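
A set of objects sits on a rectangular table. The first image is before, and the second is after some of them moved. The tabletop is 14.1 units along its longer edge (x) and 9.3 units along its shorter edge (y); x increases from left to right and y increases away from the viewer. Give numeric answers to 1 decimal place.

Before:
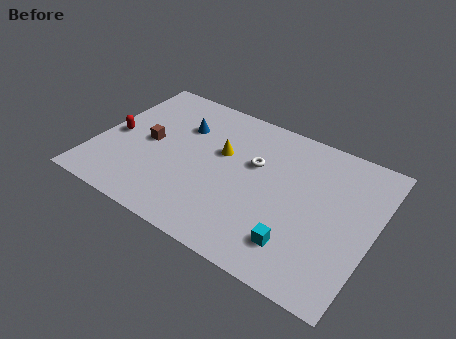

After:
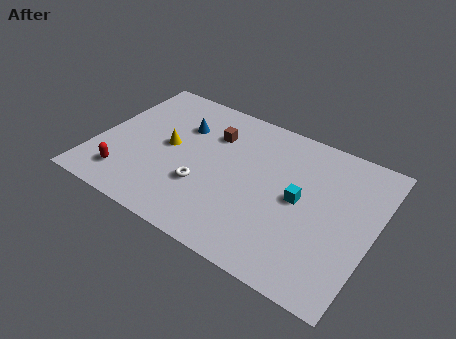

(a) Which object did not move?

the blue cone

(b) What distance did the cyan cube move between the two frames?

2.7

The cyan cube was near (10.7, 2.0) before and (10.4, 4.7) after, so it travelled √(0.3² + 2.7²) ≈ 2.7 units.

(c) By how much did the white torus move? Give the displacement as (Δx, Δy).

(-2.2, -2.7)

The white torus started near (7.9, 5.8) and ended near (5.7, 3.1).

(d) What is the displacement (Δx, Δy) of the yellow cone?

(-2.6, -0.9)

The yellow cone was at about (6.2, 5.7) and moved to about (3.6, 4.8).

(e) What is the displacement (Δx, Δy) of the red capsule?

(1.0, -2.5)

The red capsule started near (0.9, 4.3) and ended near (1.9, 1.8).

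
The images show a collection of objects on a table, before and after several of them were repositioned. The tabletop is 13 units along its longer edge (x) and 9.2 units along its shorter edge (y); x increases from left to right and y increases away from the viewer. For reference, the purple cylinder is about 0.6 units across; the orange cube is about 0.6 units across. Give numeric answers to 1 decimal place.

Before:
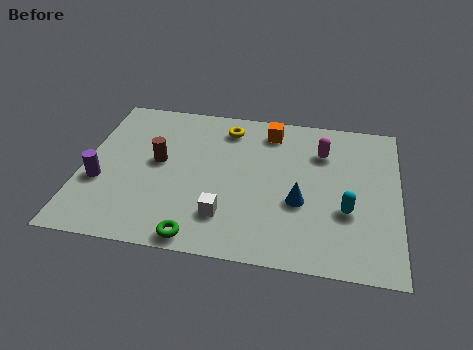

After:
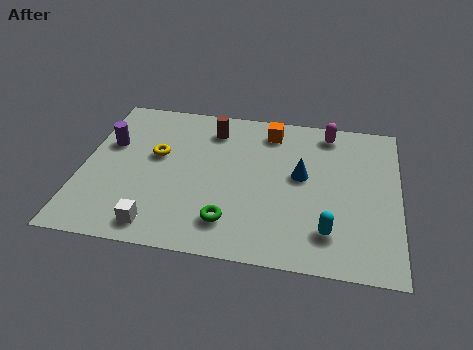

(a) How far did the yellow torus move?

3.6

From (5.8, 7.6) to (3.0, 5.4), the yellow torus covered √(2.8² + 2.2²) ≈ 3.6 units.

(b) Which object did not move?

the orange cube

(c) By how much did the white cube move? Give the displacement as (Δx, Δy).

(-2.7, -1.0)

From the two frames, the white cube sits at roughly (6.0, 2.2) before and (3.3, 1.2) after.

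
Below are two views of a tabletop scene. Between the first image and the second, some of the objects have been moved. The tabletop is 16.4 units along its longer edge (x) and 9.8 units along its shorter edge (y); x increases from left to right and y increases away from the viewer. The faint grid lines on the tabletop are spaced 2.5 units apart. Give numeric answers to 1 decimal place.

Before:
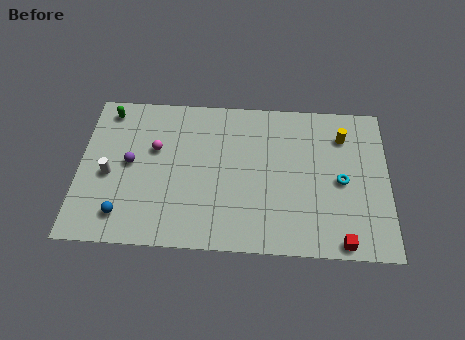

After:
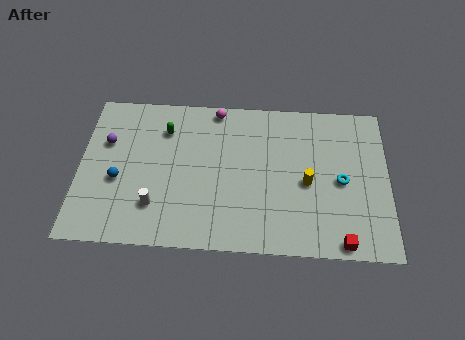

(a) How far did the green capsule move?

3.3

From (1.4, 8.5) to (4.5, 7.4), the green capsule covered √(3.1² + 1.1²) ≈ 3.3 units.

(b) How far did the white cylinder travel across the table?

3.1

From (1.6, 4.3) to (4.1, 2.5), the white cylinder covered √(2.5² + 1.8²) ≈ 3.1 units.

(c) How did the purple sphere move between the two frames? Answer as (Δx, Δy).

(-1.3, 1.3)

The purple sphere started near (2.7, 5.1) and ended near (1.4, 6.4).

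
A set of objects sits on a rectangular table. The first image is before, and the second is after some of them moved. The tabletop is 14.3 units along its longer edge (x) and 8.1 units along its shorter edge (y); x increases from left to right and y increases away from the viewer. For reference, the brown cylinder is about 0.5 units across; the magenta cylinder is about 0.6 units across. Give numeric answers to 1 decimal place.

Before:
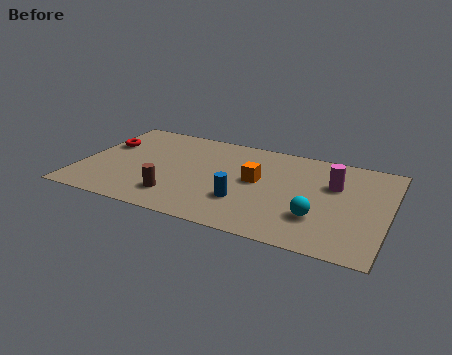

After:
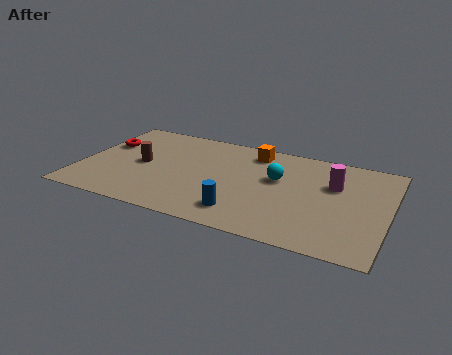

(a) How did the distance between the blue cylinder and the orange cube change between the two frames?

+3.3

They were about 1.9 units apart before and 5.2 after — 3.3 units further apart.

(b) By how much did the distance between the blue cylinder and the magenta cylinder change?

+0.6

The distance was about 4.8 in the first image and 5.4 in the second, so they moved 0.6 units further apart.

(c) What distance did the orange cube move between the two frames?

2.4

The orange cube moved from about (8.2, 4.4) to (7.8, 6.8), a distance of √(0.4² + 2.4²) ≈ 2.4.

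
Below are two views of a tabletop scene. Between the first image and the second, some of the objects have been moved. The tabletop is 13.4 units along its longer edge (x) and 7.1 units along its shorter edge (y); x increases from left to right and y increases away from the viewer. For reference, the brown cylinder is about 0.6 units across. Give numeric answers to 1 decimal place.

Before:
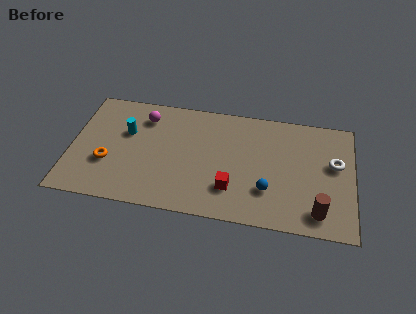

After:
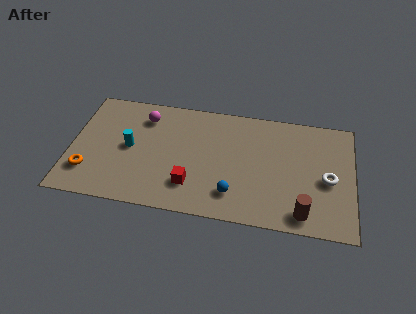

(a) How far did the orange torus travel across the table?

1.1

The orange torus was near (1.8, 2.5) before and (0.9, 1.8) after, so it travelled √(0.9² + 0.7²) ≈ 1.1 units.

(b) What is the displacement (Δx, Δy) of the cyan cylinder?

(0.2, -0.9)

The cyan cylinder was at about (2.6, 4.5) and moved to about (2.8, 3.6).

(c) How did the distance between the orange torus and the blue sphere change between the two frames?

-0.7

They were about 7.6 units apart before and 6.9 after — 0.7 units closer together.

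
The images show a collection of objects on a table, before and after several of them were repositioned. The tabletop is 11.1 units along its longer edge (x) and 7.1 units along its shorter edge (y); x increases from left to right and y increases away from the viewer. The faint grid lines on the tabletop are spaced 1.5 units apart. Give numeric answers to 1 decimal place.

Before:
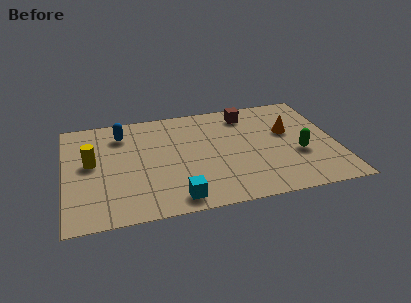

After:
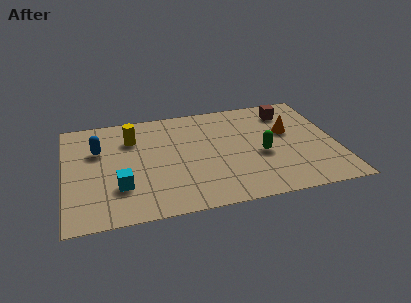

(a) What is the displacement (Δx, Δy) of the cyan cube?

(-2.2, 1.2)

The cyan cube was at about (4.4, 0.9) and moved to about (2.2, 2.1).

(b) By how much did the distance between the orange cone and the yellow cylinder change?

-1.6

They were about 8.1 units apart before and 6.5 after — 1.6 units closer together.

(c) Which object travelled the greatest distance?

the cyan cube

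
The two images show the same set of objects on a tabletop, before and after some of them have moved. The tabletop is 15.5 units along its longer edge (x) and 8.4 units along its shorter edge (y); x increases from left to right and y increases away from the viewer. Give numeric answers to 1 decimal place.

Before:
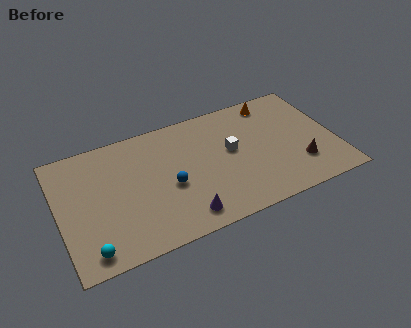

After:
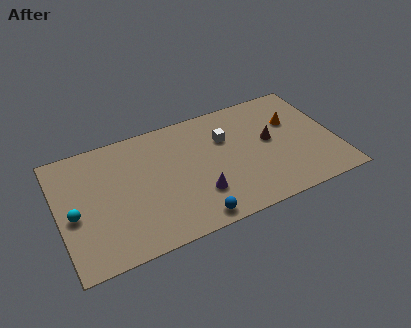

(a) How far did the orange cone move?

2.0

The orange cone moved from about (12.4, 7.3) to (13.3, 5.5), a distance of √(0.9² + 1.8²) ≈ 2.0.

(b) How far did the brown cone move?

2.7

From (13.3, 2.3) to (11.9, 4.6), the brown cone covered √(1.4² + 2.3²) ≈ 2.7 units.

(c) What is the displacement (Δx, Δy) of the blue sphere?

(1.0, -2.7)

From the two frames, the blue sphere sits at roughly (6.1, 3.6) before and (7.1, 0.9) after.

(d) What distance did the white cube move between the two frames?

1.0

The white cube moved from about (9.7, 4.7) to (9.5, 5.7), a distance of √(0.2² + 1.0²) ≈ 1.0.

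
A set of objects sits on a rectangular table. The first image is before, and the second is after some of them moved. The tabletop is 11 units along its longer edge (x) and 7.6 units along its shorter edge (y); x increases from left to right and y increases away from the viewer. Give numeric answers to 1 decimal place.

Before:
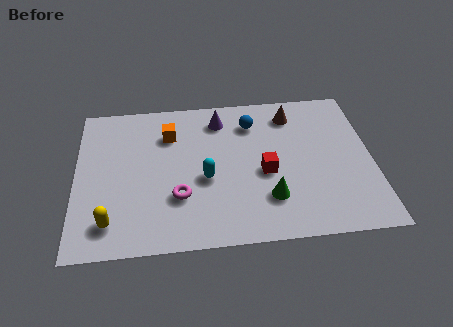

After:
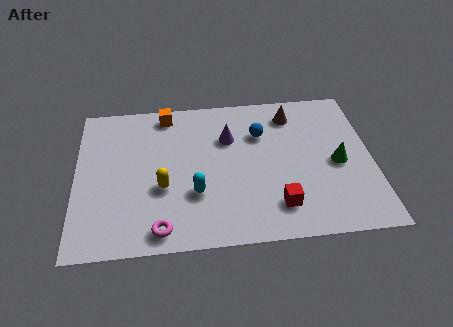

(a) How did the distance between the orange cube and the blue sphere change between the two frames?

+0.7

They were about 3.1 units apart before and 3.8 after — 0.7 units further apart.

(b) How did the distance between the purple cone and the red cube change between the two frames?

+0.7

They were about 3.3 units apart before and 4.0 after — 0.7 units further apart.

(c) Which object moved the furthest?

the green cone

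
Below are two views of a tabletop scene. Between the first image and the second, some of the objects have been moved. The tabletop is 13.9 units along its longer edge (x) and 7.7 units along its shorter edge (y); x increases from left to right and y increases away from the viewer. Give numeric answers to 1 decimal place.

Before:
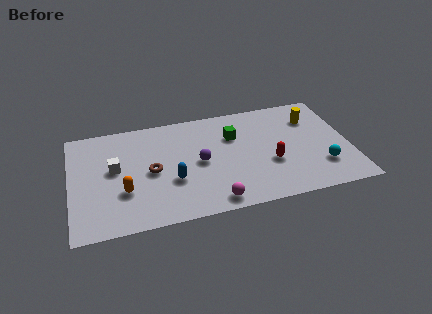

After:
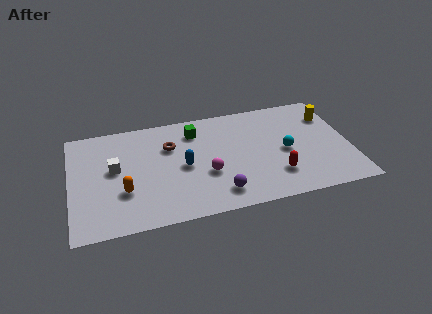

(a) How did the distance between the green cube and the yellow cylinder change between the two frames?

+2.8

The distance was about 4.0 in the first image and 6.8 in the second, so they moved 2.8 units further apart.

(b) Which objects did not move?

the orange capsule and the white cube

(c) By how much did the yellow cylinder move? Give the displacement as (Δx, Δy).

(0.9, 0.0)

The yellow cylinder was at about (12.2, 5.7) and moved to about (13.1, 5.7).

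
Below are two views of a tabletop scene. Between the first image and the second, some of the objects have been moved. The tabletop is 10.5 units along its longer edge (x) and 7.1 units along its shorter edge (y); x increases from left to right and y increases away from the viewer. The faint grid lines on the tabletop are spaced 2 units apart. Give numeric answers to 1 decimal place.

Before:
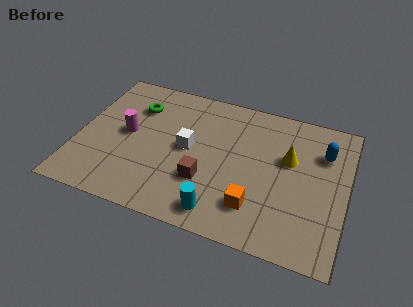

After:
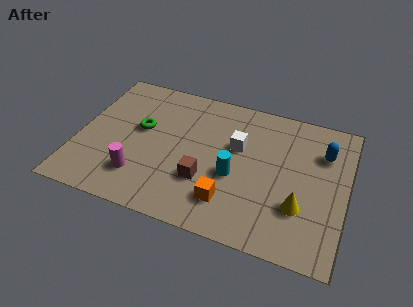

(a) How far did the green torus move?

1.1

The green torus was near (2.1, 5.2) before and (2.4, 4.1) after, so it travelled √(0.3² + 1.1²) ≈ 1.1 units.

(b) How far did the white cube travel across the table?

2.0

The white cube was near (4.3, 3.7) before and (6.2, 4.4) after, so it travelled √(1.9² + 0.7²) ≈ 2.0 units.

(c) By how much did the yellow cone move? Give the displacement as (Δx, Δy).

(0.6, -2.2)

The yellow cone was at about (8.2, 4.4) and moved to about (8.8, 2.2).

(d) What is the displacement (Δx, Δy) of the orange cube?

(-1.0, -0.1)

The orange cube was at about (7.1, 1.7) and moved to about (6.1, 1.6).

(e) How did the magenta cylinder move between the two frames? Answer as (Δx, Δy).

(0.7, -2.0)

The magenta cylinder started near (1.9, 3.7) and ended near (2.6, 1.7).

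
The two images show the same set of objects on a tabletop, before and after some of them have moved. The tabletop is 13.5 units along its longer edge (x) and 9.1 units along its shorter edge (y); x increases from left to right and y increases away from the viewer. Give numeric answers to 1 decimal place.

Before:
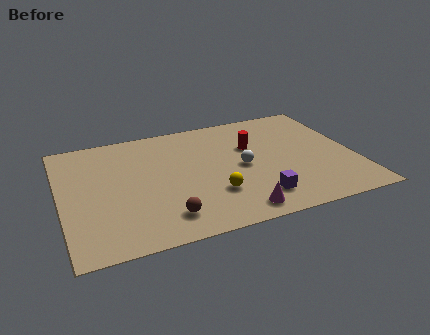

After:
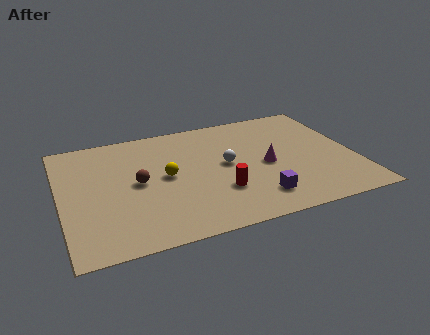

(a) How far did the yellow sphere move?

2.8

The yellow sphere moved from about (6.8, 2.7) to (4.8, 4.7), a distance of √(2.0² + 2.0²) ≈ 2.8.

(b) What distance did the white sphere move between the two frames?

0.8

The white sphere moved from about (8.3, 4.4) to (7.6, 4.8), a distance of √(0.7² + 0.4²) ≈ 0.8.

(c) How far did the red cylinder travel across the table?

3.6

The red cylinder was near (8.9, 5.9) before and (7.1, 2.8) after, so it travelled √(1.8² + 3.1²) ≈ 3.6 units.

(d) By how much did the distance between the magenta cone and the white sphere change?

-1.5

The distance was about 3.4 in the first image and 1.9 in the second, so they moved 1.5 units closer together.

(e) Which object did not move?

the purple cube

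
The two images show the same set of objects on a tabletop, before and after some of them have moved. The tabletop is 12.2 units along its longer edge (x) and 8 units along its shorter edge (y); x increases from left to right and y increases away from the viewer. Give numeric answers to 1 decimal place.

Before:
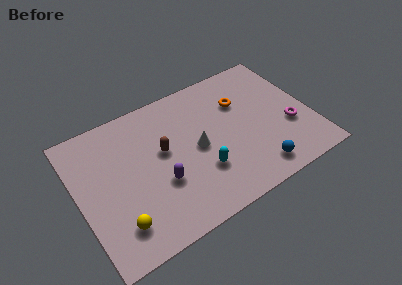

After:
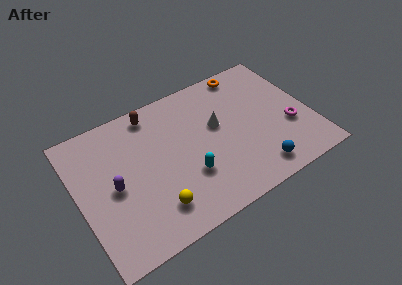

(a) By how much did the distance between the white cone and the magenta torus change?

-0.9

The distance was about 4.9 in the first image and 4.0 in the second, so they moved 0.9 units closer together.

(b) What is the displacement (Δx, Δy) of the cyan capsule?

(-0.7, 0.1)

The cyan capsule started near (6.2, 2.5) and ended near (5.5, 2.6).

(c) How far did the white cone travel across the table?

1.4

From (6.2, 3.9) to (7.4, 4.7), the white cone covered √(1.2² + 0.8²) ≈ 1.4 units.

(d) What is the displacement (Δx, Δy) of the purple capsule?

(-2.3, 0.9)

The purple capsule was at about (4.1, 2.9) and moved to about (1.8, 3.8).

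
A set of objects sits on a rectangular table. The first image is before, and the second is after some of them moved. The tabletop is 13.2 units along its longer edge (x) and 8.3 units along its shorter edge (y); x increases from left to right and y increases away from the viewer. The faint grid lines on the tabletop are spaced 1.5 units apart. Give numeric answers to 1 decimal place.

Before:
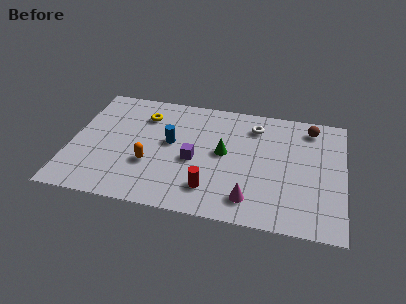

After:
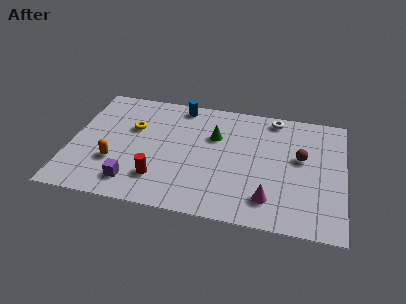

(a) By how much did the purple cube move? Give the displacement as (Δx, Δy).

(-2.8, -2.1)

From the two frames, the purple cube sits at roughly (6.0, 3.6) before and (3.2, 1.5) after.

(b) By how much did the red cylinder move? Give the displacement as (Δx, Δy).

(-2.5, 0.2)

The red cylinder started near (6.9, 1.8) and ended near (4.4, 2.0).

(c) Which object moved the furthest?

the purple cube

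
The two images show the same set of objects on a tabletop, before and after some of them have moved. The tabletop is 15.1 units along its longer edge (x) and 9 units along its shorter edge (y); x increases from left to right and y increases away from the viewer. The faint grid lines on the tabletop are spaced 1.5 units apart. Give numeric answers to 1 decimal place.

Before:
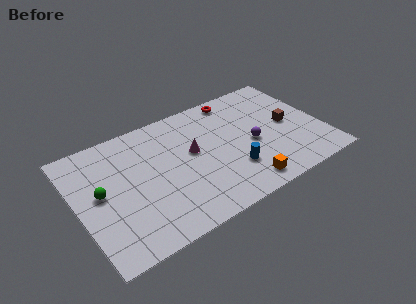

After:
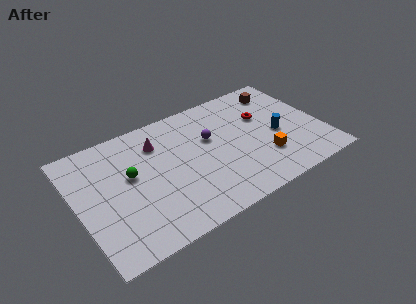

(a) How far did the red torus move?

2.6

From (10.3, 8.0) to (11.7, 5.8), the red torus covered √(1.4² + 2.2²) ≈ 2.6 units.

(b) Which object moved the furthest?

the blue cylinder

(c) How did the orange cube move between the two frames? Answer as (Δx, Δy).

(1.6, 1.4)

From the two frames, the orange cube sits at roughly (9.6, 1.2) before and (11.2, 2.6) after.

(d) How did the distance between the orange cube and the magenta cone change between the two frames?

+2.7

Before: roughly 4.6 units apart; after: 7.3. That's 2.7 units further apart.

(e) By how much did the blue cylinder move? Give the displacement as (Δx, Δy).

(3.1, 1.4)

The blue cylinder started near (9.2, 2.6) and ended near (12.3, 4.0).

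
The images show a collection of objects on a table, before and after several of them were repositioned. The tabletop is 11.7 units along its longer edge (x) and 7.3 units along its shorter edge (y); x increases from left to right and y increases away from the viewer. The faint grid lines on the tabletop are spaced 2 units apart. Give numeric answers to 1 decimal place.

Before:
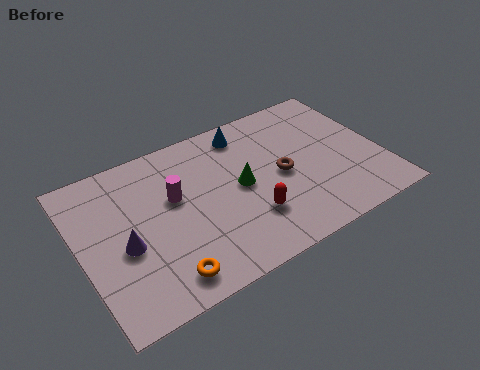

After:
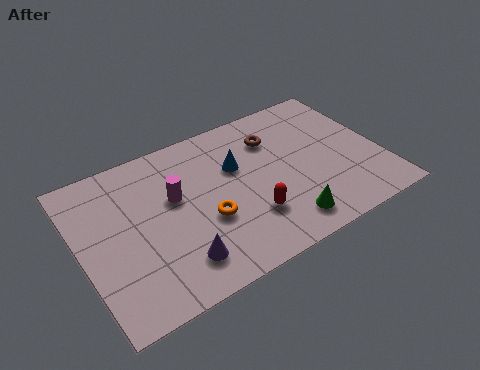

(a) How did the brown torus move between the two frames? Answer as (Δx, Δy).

(0.0, 1.9)

The brown torus started near (7.8, 3.5) and ended near (7.8, 5.4).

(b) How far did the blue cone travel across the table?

1.6

The blue cone was near (6.8, 6.2) before and (6.2, 4.7) after, so it travelled √(0.6² + 1.5²) ≈ 1.6 units.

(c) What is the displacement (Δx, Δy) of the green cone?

(1.3, -2.5)

The green cone was at about (6.2, 3.7) and moved to about (7.5, 1.2).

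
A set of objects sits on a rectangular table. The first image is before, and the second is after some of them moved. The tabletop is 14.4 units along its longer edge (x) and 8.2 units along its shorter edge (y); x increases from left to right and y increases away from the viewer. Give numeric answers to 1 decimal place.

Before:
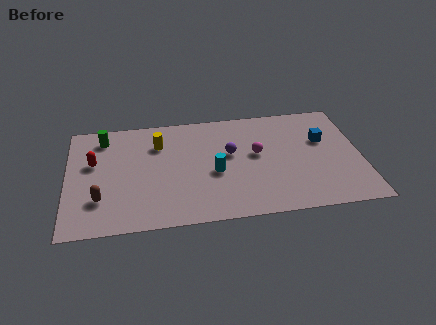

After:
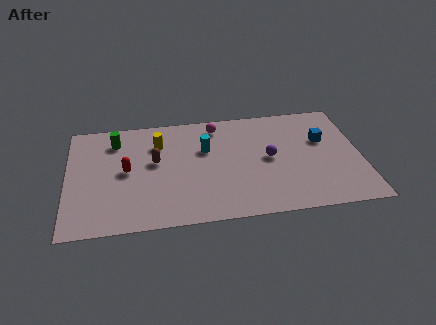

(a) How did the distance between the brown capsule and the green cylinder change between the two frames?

-1.9

They were about 4.5 units apart before and 2.6 after — 1.9 units closer together.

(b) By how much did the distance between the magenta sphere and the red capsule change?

-2.7

The distance was about 8.0 in the first image and 5.3 in the second, so they moved 2.7 units closer together.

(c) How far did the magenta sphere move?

3.1

From (9.3, 4.6) to (7.4, 7.0), the magenta sphere covered √(1.9² + 2.4²) ≈ 3.1 units.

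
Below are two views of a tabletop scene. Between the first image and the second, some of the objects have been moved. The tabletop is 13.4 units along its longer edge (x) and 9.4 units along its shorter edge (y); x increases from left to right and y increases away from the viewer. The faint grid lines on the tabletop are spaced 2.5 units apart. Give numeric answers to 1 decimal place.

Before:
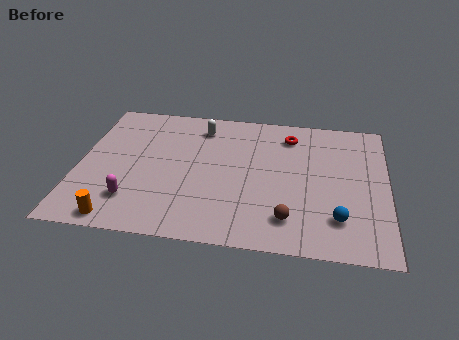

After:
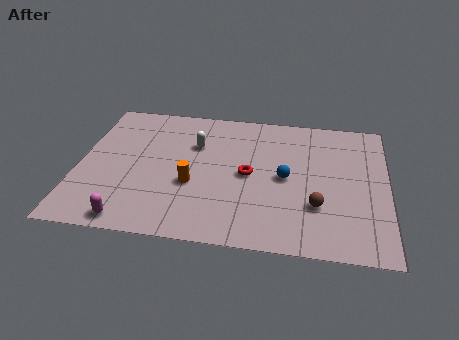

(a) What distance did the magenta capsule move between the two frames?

1.3

From (2.5, 2.2) to (2.5, 0.9), the magenta capsule covered √(0.0² + 1.3²) ≈ 1.3 units.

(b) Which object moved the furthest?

the orange cylinder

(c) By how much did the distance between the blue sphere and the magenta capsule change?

-1.3

They were about 8.8 units apart before and 7.5 after — 1.3 units closer together.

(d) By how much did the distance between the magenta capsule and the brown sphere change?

+1.4

Before: roughly 6.7 units apart; after: 8.1. That's 1.4 units further apart.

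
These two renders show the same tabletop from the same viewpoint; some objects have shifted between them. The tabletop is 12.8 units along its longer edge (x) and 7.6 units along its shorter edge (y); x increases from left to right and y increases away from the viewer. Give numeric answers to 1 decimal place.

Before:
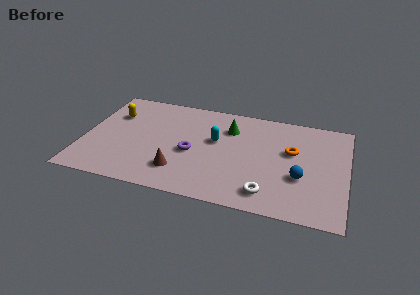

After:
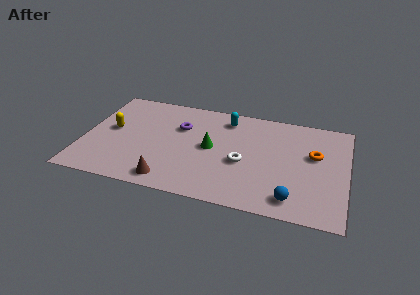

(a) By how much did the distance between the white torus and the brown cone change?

-0.3

The distance was about 4.3 in the first image and 4.0 in the second, so they moved 0.3 units closer together.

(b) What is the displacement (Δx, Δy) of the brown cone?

(-0.4, -0.8)

The brown cone started near (4.8, 1.8) and ended near (4.4, 1.0).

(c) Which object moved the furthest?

the white torus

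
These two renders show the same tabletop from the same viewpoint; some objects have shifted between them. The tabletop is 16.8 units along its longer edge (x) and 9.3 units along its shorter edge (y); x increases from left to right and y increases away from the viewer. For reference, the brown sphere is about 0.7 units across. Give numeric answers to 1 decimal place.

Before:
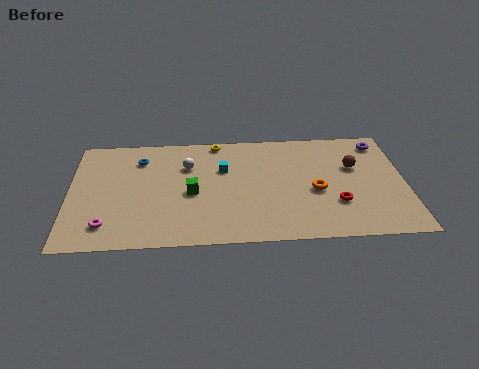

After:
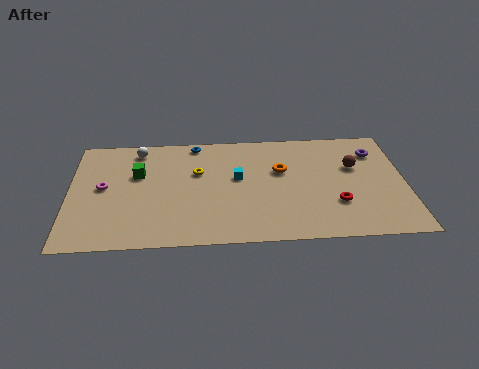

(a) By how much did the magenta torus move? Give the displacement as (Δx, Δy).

(-0.2, 3.1)

The magenta torus started near (1.9, 1.8) and ended near (1.7, 4.9).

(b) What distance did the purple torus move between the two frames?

0.9

The purple torus moved from about (15.7, 7.9) to (15.4, 7.1), a distance of √(0.3² + 0.8²) ≈ 0.9.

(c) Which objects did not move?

the brown sphere and the red torus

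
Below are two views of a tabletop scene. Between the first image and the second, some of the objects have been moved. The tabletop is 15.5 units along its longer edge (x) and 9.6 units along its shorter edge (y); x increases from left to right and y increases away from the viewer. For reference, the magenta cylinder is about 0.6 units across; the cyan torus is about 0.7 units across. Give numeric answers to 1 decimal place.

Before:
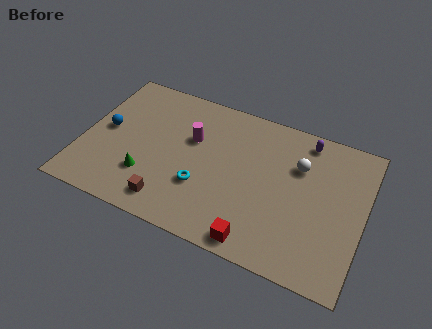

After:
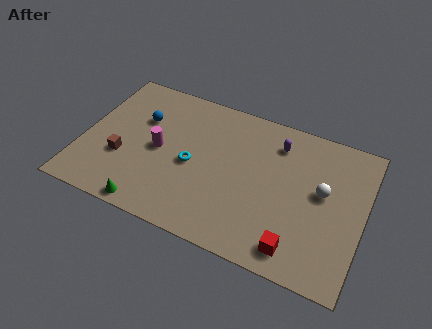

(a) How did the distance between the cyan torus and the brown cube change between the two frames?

+1.6

The distance was about 2.3 in the first image and 3.9 in the second, so they moved 1.6 units further apart.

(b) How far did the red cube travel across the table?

2.1

The red cube moved from about (10.1, 1.0) to (12.2, 1.4), a distance of √(2.1² + 0.4²) ≈ 2.1.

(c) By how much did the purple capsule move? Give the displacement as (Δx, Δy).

(-1.5, -0.8)

From the two frames, the purple capsule sits at roughly (12.0, 8.4) before and (10.5, 7.6) after.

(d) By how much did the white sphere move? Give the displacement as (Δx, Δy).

(1.4, -1.2)

The white sphere was at about (11.8, 6.6) and moved to about (13.2, 5.4).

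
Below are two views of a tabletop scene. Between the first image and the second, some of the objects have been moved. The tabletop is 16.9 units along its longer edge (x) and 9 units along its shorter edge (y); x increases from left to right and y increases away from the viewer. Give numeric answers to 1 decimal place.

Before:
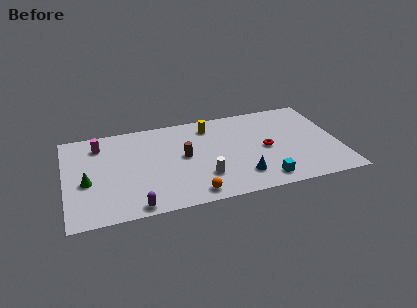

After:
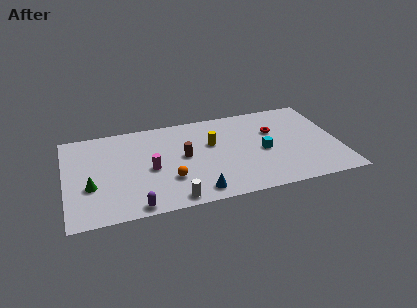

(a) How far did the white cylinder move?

2.6

The white cylinder was near (8.4, 2.5) before and (6.4, 0.9) after, so it travelled √(2.0² + 1.6²) ≈ 2.6 units.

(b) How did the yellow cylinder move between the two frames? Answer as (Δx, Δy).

(0.0, -1.8)

The yellow cylinder started near (9.1, 7.4) and ended near (9.1, 5.6).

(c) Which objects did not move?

the purple capsule and the brown cylinder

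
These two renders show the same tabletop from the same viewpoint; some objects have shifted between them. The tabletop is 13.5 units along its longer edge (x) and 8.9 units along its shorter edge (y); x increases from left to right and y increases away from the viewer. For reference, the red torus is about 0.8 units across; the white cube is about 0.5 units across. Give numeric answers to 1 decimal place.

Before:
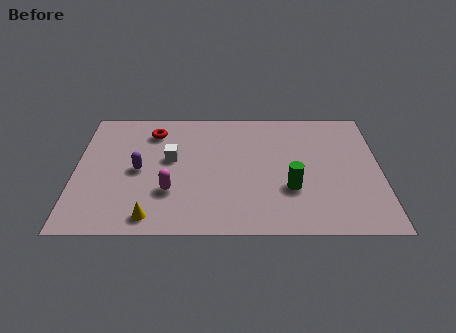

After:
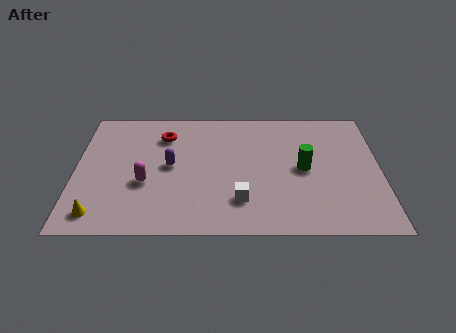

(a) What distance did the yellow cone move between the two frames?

2.3

The yellow cone was near (3.4, 1.1) before and (1.1, 1.3) after, so it travelled √(2.3² + 0.2²) ≈ 2.3 units.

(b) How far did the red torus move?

0.6

From (3.4, 7.1) to (3.9, 6.8), the red torus covered √(0.5² + 0.3²) ≈ 0.6 units.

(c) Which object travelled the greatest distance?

the white cube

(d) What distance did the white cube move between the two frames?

4.2

The white cube was near (4.2, 5.1) before and (7.3, 2.2) after, so it travelled √(3.1² + 2.9²) ≈ 4.2 units.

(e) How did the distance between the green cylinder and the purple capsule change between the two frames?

-0.9

The distance was about 6.8 in the first image and 5.9 in the second, so they moved 0.9 units closer together.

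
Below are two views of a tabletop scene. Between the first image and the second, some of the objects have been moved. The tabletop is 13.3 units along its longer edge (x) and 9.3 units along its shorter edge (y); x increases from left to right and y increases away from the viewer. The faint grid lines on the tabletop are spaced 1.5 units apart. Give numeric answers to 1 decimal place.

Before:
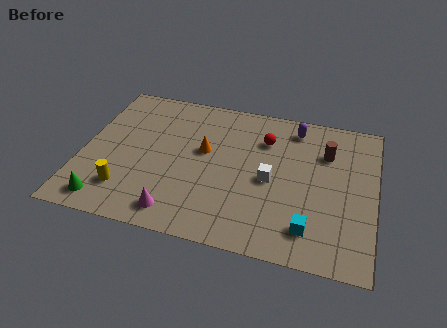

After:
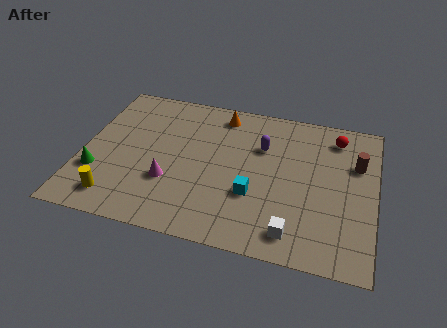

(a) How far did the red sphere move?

3.3

From (8.2, 6.8) to (11.4, 7.7), the red sphere covered √(3.2² + 0.9²) ≈ 3.3 units.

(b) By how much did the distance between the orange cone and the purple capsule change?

-2.1

Before: roughly 4.7 units apart; after: 2.6. That's 2.1 units closer together.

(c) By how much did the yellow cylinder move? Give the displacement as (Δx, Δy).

(-0.4, -0.6)

The yellow cylinder started near (2.2, 2.1) and ended near (1.8, 1.5).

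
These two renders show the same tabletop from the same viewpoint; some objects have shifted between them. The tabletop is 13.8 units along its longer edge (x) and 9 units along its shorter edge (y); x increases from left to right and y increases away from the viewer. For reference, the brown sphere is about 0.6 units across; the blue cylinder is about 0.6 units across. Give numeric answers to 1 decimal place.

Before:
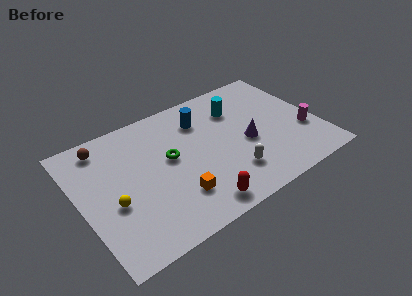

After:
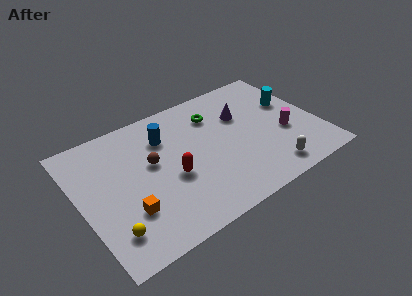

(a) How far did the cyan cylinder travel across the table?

3.3

From (9.5, 6.6) to (12.6, 5.6), the cyan cylinder covered √(3.1² + 1.0²) ≈ 3.3 units.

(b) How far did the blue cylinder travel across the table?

2.2

The blue cylinder was near (7.4, 6.8) before and (5.2, 6.6) after, so it travelled √(2.2² + 0.2²) ≈ 2.2 units.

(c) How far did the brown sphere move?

3.5

From (1.8, 7.7) to (4.2, 5.2), the brown sphere covered √(2.4² + 2.5²) ≈ 3.5 units.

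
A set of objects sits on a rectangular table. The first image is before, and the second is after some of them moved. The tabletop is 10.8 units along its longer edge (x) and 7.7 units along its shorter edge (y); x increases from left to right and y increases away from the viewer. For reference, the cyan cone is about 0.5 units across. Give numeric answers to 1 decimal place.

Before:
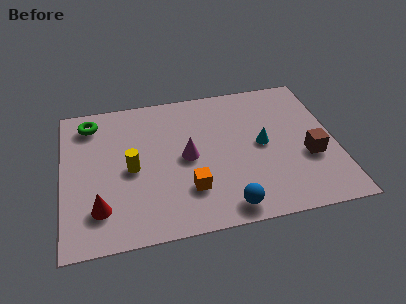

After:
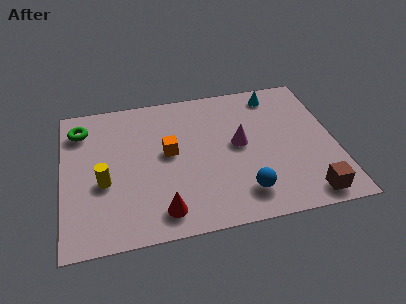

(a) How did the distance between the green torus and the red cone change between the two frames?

+1.1

The distance was about 4.6 in the first image and 5.7 in the second, so they moved 1.1 units further apart.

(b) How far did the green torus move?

0.5

The green torus was near (1.2, 6.4) before and (0.8, 6.1) after, so it travelled √(0.4² + 0.3²) ≈ 0.5 units.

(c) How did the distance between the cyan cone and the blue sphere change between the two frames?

+1.9

They were about 3.4 units apart before and 5.3 after — 1.9 units further apart.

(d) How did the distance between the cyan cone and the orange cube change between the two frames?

+1.5

Before: roughly 3.5 units apart; after: 5.0. That's 1.5 units further apart.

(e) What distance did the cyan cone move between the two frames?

2.8

The cyan cone moved from about (7.9, 3.9) to (8.6, 6.6), a distance of √(0.7² + 2.7²) ≈ 2.8.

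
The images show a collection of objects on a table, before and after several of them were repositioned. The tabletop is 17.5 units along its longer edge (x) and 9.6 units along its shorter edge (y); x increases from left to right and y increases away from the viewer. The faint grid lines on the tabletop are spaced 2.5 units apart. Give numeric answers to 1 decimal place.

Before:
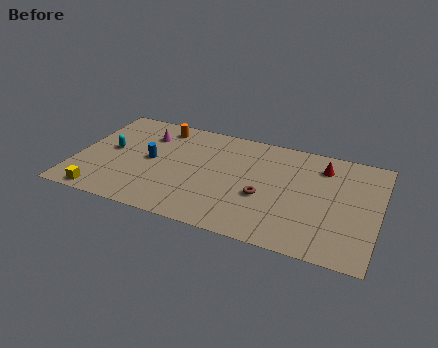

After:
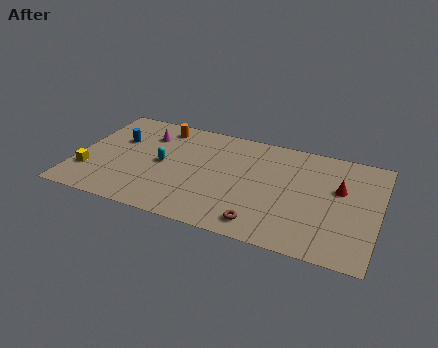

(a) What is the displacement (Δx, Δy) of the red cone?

(1.1, -1.7)

The red cone started near (14.1, 7.6) and ended near (15.2, 5.9).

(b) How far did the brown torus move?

2.4

The brown torus was near (11.0, 3.8) before and (11.1, 1.4) after, so it travelled √(0.1² + 2.4²) ≈ 2.4 units.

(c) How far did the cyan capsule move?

3.1

The cyan capsule moved from about (1.9, 5.1) to (5.0, 4.8), a distance of √(3.1² + 0.3²) ≈ 3.1.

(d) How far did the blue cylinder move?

2.5

The blue cylinder was near (4.3, 4.9) before and (2.2, 6.2) after, so it travelled √(2.1² + 1.3²) ≈ 2.5 units.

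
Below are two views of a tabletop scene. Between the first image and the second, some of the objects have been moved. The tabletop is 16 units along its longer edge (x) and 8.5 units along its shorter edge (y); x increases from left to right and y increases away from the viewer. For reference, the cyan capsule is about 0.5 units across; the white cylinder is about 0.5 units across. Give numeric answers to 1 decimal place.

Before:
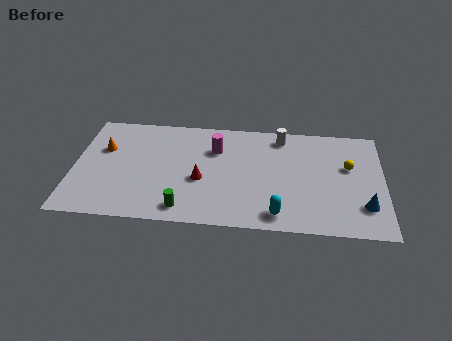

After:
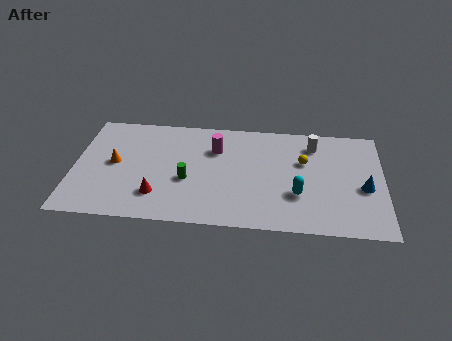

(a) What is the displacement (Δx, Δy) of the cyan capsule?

(1.0, 1.6)

The cyan capsule started near (10.6, 1.2) and ended near (11.6, 2.8).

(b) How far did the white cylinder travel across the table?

1.8

The white cylinder moved from about (10.7, 7.3) to (12.4, 6.8), a distance of √(1.7² + 0.5²) ≈ 1.8.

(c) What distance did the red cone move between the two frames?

2.6

From (6.6, 3.5) to (4.4, 2.1), the red cone covered √(2.2² + 1.4²) ≈ 2.6 units.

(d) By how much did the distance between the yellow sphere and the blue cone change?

+0.5

Before: roughly 3.1 units apart; after: 3.6. That's 0.5 units further apart.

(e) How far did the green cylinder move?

2.2

The green cylinder was near (5.8, 1.2) before and (5.9, 3.4) after, so it travelled √(0.1² + 2.2²) ≈ 2.2 units.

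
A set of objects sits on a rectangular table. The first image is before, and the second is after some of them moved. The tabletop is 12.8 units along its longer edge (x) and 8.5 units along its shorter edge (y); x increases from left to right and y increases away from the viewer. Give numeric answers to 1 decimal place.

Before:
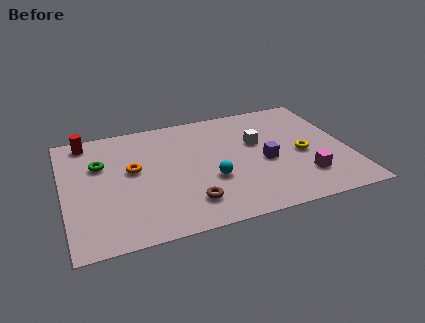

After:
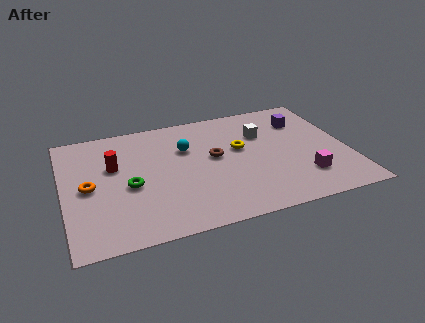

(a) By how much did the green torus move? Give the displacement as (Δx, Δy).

(1.2, -1.9)

The green torus was at about (1.7, 5.6) and moved to about (2.9, 3.7).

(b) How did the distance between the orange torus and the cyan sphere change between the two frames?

+1.0

They were about 3.8 units apart before and 4.8 after — 1.0 units further apart.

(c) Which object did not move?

the magenta cube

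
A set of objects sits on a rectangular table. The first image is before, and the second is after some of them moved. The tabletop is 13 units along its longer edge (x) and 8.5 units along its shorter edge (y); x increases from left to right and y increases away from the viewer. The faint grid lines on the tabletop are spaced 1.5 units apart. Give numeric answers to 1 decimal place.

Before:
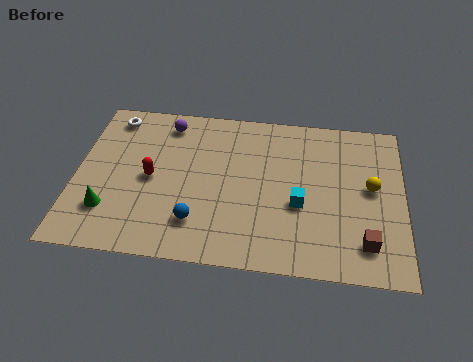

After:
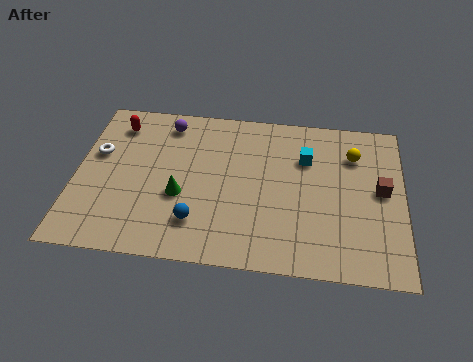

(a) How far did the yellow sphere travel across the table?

1.8

The yellow sphere moved from about (11.7, 4.6) to (11.0, 6.3), a distance of √(0.7² + 1.7²) ≈ 1.8.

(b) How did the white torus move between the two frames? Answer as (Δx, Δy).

(-0.5, -2.1)

The white torus was at about (1.3, 7.3) and moved to about (0.8, 5.2).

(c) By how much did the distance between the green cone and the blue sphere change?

-2.0

Before: roughly 3.5 units apart; after: 1.5. That's 2.0 units closer together.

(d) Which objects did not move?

the purple sphere and the blue sphere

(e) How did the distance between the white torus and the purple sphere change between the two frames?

+1.2

The distance was about 2.2 in the first image and 3.4 in the second, so they moved 1.2 units further apart.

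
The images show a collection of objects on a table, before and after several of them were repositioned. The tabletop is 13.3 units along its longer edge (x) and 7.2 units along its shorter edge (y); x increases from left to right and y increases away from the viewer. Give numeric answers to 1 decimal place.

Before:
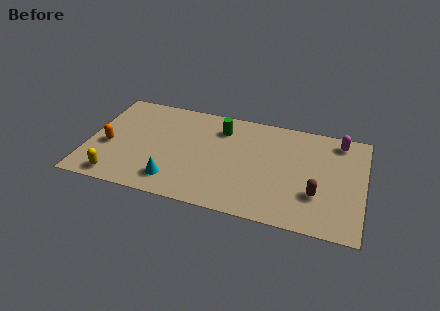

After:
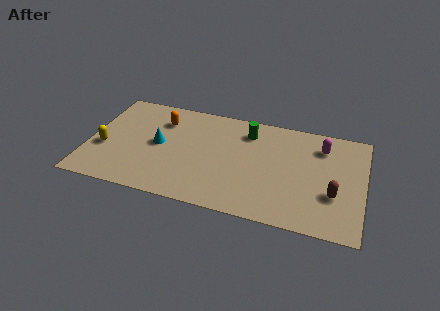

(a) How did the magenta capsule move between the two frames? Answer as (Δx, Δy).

(-0.8, -0.6)

From the two frames, the magenta capsule sits at roughly (12.0, 6.2) before and (11.2, 5.6) after.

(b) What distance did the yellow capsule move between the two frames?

2.1

From (1.6, 0.9) to (0.8, 2.8), the yellow capsule covered √(0.8² + 1.9²) ≈ 2.1 units.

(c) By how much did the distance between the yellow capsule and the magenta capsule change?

-0.9

The distance was about 11.7 in the first image and 10.8 in the second, so they moved 0.9 units closer together.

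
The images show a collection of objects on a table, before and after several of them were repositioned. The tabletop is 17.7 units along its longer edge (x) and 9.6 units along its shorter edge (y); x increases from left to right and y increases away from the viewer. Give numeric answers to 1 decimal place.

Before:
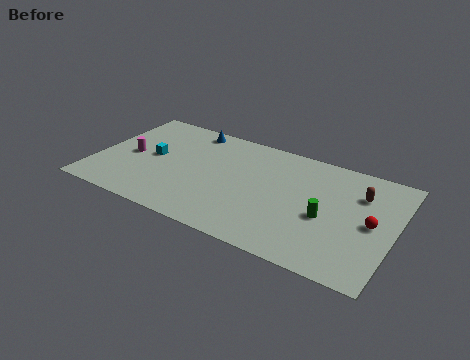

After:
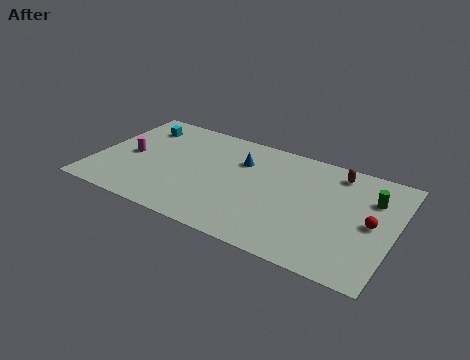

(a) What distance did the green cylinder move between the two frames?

3.6

From (13.8, 4.1) to (16.2, 6.8), the green cylinder covered √(2.4² + 2.7²) ≈ 3.6 units.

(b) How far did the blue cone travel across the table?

3.7

The blue cone moved from about (5.1, 8.5) to (8.4, 6.8), a distance of √(3.3² + 1.7²) ≈ 3.7.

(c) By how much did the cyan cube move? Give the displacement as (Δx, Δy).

(-1.2, 2.6)

The cyan cube started near (3.3, 5.0) and ended near (2.1, 7.6).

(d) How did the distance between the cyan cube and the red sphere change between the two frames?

+1.5

Before: roughly 13.1 units apart; after: 14.6. That's 1.5 units further apart.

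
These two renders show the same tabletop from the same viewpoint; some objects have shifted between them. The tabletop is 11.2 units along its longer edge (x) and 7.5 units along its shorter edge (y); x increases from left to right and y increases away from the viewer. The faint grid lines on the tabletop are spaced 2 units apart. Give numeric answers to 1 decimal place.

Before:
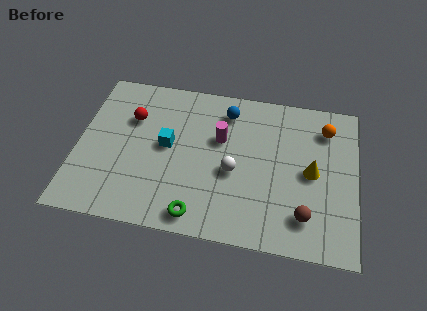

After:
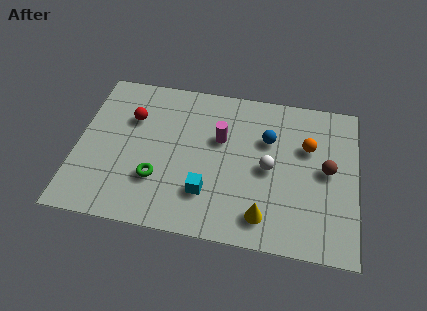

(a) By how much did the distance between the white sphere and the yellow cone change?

-0.8

Before: roughly 3.1 units apart; after: 2.3. That's 0.8 units closer together.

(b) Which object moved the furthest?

the yellow cone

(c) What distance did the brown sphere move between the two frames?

2.4

The brown sphere was near (9.2, 1.6) before and (10.0, 3.9) after, so it travelled √(0.8² + 2.3²) ≈ 2.4 units.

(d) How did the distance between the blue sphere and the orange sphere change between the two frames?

-2.4

The distance was about 4.0 in the first image and 1.6 in the second, so they moved 2.4 units closer together.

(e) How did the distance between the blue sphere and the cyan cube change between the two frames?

+0.7

They were about 3.1 units apart before and 3.8 after — 0.7 units further apart.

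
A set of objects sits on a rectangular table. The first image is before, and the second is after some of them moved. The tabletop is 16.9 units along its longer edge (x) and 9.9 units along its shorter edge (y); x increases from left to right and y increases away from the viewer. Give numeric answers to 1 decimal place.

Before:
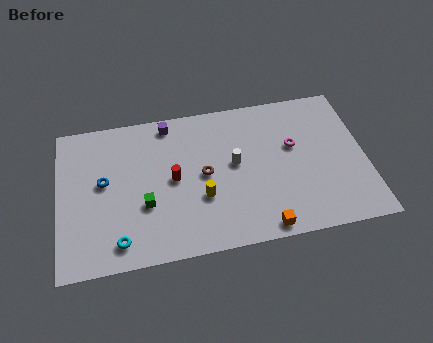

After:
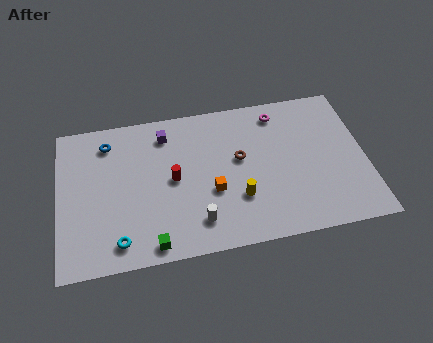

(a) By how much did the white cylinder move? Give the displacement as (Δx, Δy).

(-2.2, -3.4)

The white cylinder was at about (9.7, 5.4) and moved to about (7.5, 2.0).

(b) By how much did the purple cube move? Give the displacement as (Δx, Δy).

(-0.2, -0.7)

The purple cube was at about (6.2, 8.8) and moved to about (6.0, 8.1).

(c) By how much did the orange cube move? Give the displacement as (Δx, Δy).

(-2.6, 2.9)

From the two frames, the orange cube sits at roughly (11.0, 0.9) before and (8.4, 3.8) after.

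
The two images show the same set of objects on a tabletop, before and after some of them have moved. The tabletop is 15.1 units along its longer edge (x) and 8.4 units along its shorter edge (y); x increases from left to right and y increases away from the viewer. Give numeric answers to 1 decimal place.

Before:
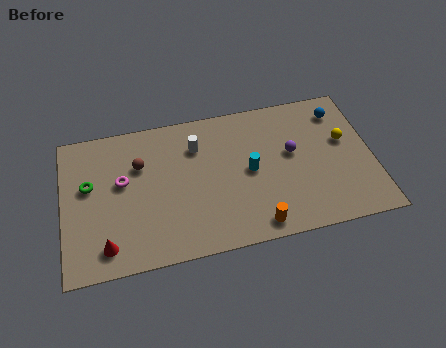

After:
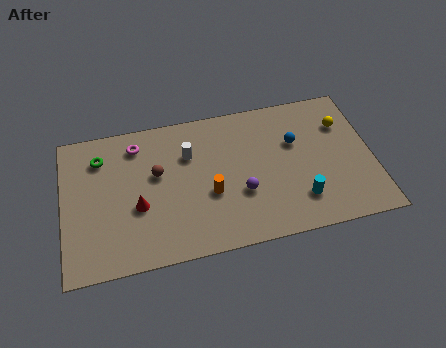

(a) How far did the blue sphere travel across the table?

2.7

The blue sphere moved from about (13.7, 6.8) to (11.4, 5.4), a distance of √(2.3² + 1.4²) ≈ 2.7.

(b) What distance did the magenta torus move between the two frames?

2.2

The magenta torus was near (2.9, 4.9) before and (3.7, 6.9) after, so it travelled √(0.8² + 2.0²) ≈ 2.2 units.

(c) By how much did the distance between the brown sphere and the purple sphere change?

-3.0

The distance was about 7.5 in the first image and 4.5 in the second, so they moved 3.0 units closer together.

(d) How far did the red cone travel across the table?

2.5

The red cone was near (2.0, 1.4) before and (3.6, 3.3) after, so it travelled √(1.6² + 1.9²) ≈ 2.5 units.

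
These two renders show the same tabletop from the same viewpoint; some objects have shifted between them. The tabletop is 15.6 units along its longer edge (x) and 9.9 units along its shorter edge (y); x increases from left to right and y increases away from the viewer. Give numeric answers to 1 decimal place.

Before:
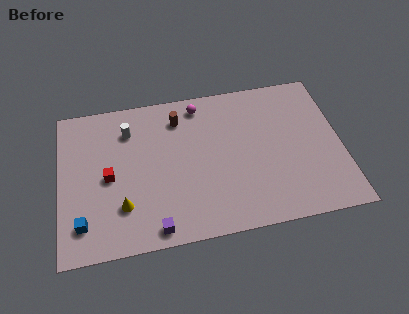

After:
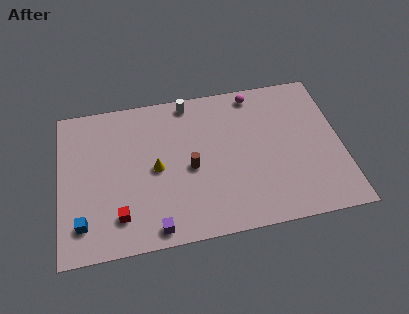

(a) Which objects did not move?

the purple cube and the blue cube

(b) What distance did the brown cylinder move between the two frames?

3.4

From (6.7, 7.9) to (7.2, 4.5), the brown cylinder covered √(0.5² + 3.4²) ≈ 3.4 units.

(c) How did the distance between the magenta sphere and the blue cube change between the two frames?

+2.5

The distance was about 9.4 in the first image and 11.9 in the second, so they moved 2.5 units further apart.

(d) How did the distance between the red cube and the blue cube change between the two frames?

-1.1

The distance was about 3.1 in the first image and 2.0 in the second, so they moved 1.1 units closer together.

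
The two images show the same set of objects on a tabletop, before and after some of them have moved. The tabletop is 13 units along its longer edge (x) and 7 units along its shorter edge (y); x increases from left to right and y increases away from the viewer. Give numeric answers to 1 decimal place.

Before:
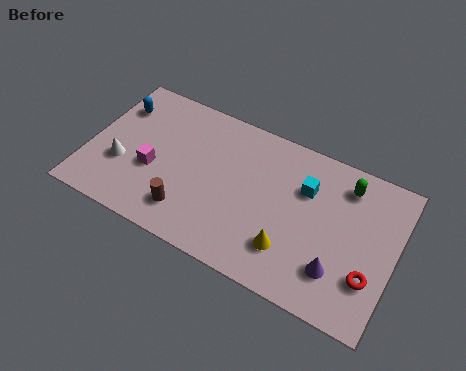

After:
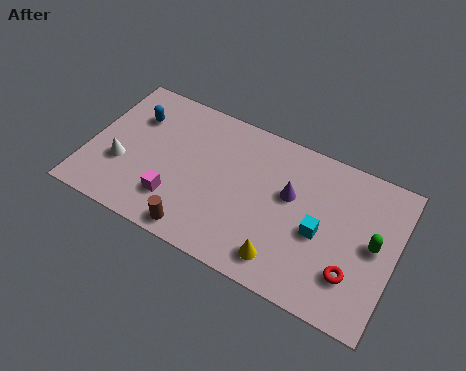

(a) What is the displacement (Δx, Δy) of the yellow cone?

(-0.2, -0.6)

From the two frames, the yellow cone sits at roughly (8.8, 1.8) before and (8.6, 1.2) after.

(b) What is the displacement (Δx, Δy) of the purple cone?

(-2.3, 2.4)

The purple cone started near (10.8, 1.8) and ended near (8.5, 4.2).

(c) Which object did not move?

the white cone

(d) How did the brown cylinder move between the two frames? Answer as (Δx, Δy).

(0.5, -0.7)

The brown cylinder started near (4.5, 1.5) and ended near (5.0, 0.8).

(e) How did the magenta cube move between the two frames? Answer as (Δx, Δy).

(1.1, -1.0)

The magenta cube started near (2.8, 2.8) and ended near (3.9, 1.8).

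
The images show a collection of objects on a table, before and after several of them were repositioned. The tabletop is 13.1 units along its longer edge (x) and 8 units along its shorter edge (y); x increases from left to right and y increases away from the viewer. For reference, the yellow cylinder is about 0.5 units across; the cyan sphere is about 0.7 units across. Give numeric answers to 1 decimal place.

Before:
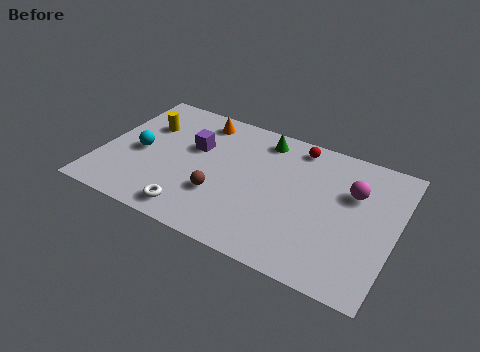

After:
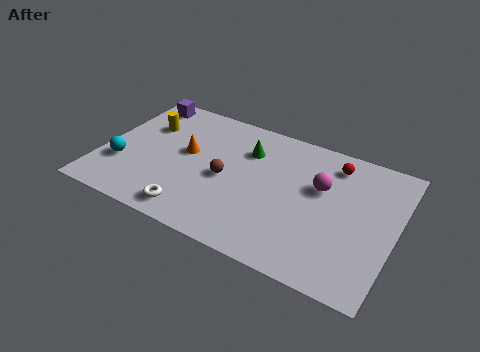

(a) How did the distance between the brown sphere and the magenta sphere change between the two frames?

-1.9

The distance was about 6.2 in the first image and 4.3 in the second, so they moved 1.9 units closer together.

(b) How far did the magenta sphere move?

1.4

The magenta sphere moved from about (11.1, 5.3) to (9.7, 5.0), a distance of √(1.4² + 0.3²) ≈ 1.4.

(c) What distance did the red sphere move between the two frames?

1.7

The red sphere moved from about (8.4, 7.0) to (10.1, 6.6), a distance of √(1.7² + 0.4²) ≈ 1.7.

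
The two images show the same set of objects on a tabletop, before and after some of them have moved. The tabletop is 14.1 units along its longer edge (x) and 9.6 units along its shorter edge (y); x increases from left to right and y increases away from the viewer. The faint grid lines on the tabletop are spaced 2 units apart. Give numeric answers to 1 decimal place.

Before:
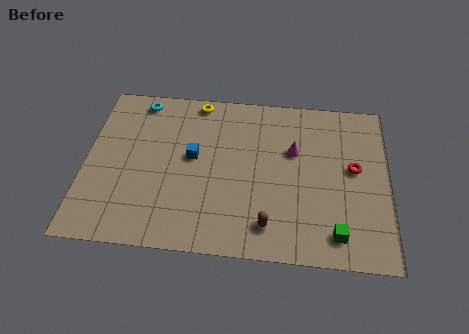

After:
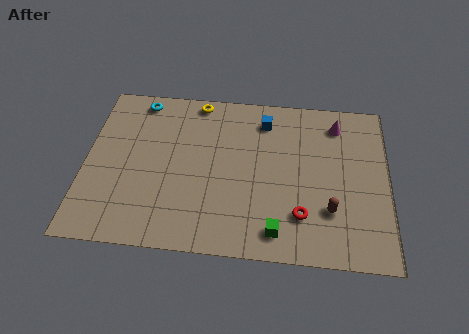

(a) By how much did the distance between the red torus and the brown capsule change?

-3.9

They were about 5.3 units apart before and 1.4 after — 3.9 units closer together.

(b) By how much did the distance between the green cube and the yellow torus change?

-1.5

They were about 9.8 units apart before and 8.3 after — 1.5 units closer together.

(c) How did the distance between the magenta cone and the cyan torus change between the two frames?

+1.6

They were about 7.7 units apart before and 9.3 after — 1.6 units further apart.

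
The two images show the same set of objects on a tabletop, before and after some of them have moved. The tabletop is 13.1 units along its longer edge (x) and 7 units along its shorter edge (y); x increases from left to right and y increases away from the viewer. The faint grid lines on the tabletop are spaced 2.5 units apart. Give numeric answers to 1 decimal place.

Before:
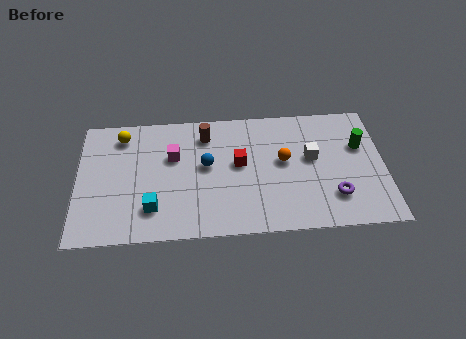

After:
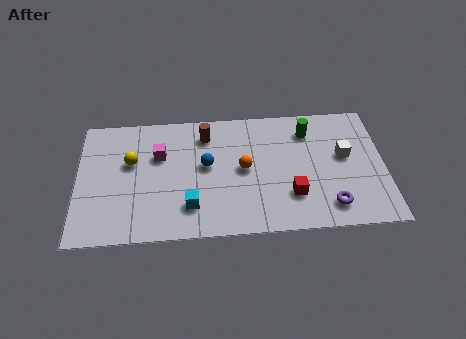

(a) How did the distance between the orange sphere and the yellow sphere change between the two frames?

-2.3

The distance was about 7.2 in the first image and 4.9 in the second, so they moved 2.3 units closer together.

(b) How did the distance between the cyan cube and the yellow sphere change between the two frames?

-0.7

They were about 4.3 units apart before and 3.6 after — 0.7 units closer together.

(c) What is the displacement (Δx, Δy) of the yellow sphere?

(0.4, -1.5)

The yellow sphere started near (1.9, 5.8) and ended near (2.3, 4.3).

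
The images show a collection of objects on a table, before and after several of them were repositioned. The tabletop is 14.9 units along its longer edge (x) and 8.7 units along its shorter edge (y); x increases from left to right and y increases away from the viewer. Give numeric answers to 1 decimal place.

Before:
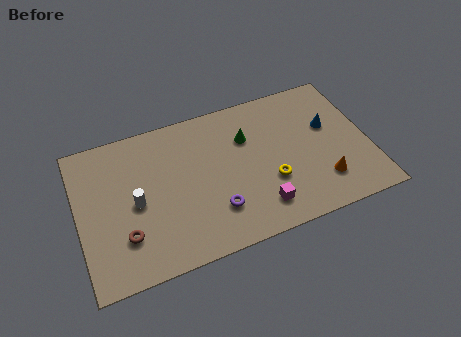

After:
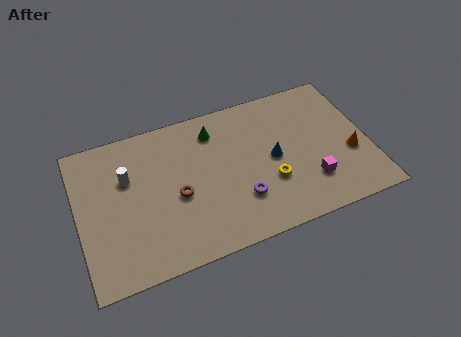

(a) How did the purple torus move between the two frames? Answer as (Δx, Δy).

(1.3, 0.2)

From the two frames, the purple torus sits at roughly (6.8, 2.3) before and (8.1, 2.5) after.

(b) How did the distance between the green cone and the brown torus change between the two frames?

-3.6

Before: roughly 7.5 units apart; after: 3.9. That's 3.6 units closer together.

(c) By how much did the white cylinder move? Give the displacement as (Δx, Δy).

(-0.3, 1.6)

The white cylinder started near (2.9, 4.1) and ended near (2.6, 5.7).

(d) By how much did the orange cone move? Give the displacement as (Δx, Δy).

(1.6, 1.2)

The orange cone started near (12.3, 2.1) and ended near (13.9, 3.3).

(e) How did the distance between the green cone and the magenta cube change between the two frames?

+2.2

They were about 4.3 units apart before and 6.5 after — 2.2 units further apart.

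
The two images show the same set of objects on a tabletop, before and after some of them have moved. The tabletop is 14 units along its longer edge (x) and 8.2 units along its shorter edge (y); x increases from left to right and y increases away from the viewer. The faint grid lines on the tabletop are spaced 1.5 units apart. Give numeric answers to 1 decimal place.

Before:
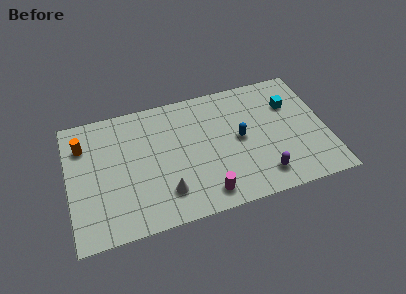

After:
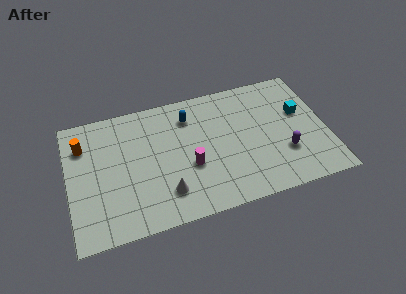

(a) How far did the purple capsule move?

1.7

From (10.3, 1.5) to (11.6, 2.6), the purple capsule covered √(1.3² + 1.1²) ≈ 1.7 units.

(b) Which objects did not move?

the white cone and the orange cylinder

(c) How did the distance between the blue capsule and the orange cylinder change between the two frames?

-2.8

The distance was about 8.6 in the first image and 5.8 in the second, so they moved 2.8 units closer together.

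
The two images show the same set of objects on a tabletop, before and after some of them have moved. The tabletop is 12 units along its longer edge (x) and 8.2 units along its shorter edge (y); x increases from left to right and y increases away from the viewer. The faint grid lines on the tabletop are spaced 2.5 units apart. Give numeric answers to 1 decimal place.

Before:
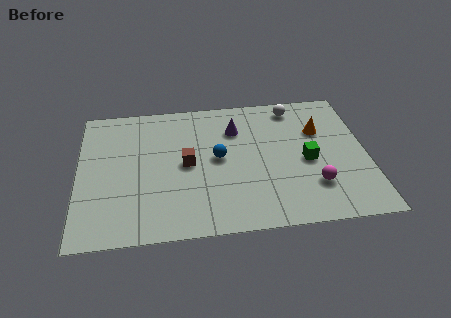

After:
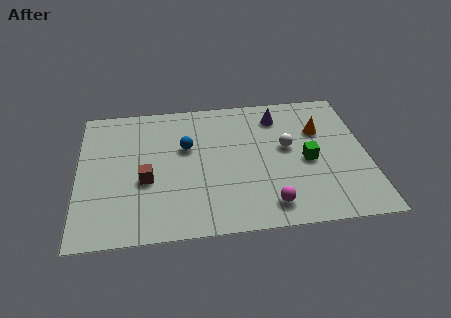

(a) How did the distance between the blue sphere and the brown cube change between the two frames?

+1.2

They were about 1.3 units apart before and 2.5 after — 1.2 units further apart.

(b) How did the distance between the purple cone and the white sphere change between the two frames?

-0.7

The distance was about 2.7 in the first image and 2.0 in the second, so they moved 0.7 units closer together.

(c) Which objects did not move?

the green cube and the orange cone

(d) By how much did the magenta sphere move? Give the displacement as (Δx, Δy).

(-1.9, -0.9)

From the two frames, the magenta sphere sits at roughly (9.7, 2.2) before and (7.8, 1.3) after.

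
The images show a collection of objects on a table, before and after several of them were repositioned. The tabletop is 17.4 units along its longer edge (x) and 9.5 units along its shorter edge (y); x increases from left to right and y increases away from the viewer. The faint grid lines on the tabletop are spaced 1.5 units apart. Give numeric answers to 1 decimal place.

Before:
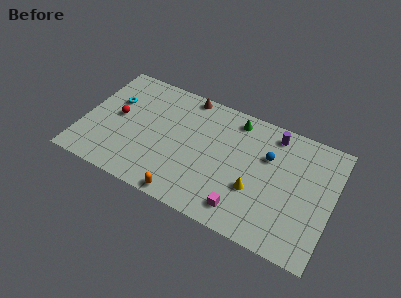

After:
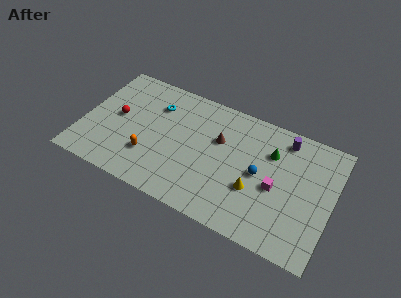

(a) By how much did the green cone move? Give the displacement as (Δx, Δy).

(2.7, -1.5)

The green cone was at about (10.3, 8.2) and moved to about (13.0, 6.7).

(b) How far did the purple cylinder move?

0.8

From (13.0, 8.2) to (13.8, 8.1), the purple cylinder covered √(0.8² + 0.1²) ≈ 0.8 units.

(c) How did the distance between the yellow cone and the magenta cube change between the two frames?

-0.3

Before: roughly 1.9 units apart; after: 1.6. That's 0.3 units closer together.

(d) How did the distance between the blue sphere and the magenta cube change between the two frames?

-3.6

The distance was about 4.9 in the first image and 1.3 in the second, so they moved 3.6 units closer together.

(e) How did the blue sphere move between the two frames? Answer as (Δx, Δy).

(-0.4, -1.6)

The blue sphere started near (12.8, 6.3) and ended near (12.4, 4.7).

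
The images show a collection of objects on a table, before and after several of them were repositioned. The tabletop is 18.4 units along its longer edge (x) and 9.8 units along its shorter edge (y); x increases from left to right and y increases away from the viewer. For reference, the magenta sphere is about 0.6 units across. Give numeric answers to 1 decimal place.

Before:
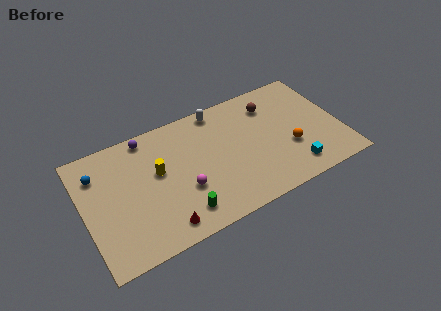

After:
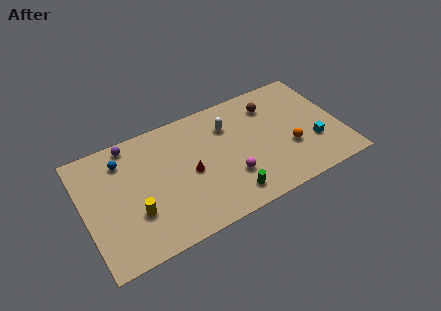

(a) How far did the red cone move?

4.0

From (5.1, 1.4) to (7.5, 4.6), the red cone covered √(2.4² + 3.2²) ≈ 4.0 units.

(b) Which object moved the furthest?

the red cone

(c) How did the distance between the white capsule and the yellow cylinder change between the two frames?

+2.5

They were about 5.7 units apart before and 8.2 after — 2.5 units further apart.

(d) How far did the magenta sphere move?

3.3

The magenta sphere was near (6.9, 3.5) before and (10.2, 3.0) after, so it travelled √(3.3² + 0.5²) ≈ 3.3 units.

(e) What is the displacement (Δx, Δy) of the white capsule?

(0.5, -1.6)

The white capsule was at about (10.1, 8.8) and moved to about (10.6, 7.2).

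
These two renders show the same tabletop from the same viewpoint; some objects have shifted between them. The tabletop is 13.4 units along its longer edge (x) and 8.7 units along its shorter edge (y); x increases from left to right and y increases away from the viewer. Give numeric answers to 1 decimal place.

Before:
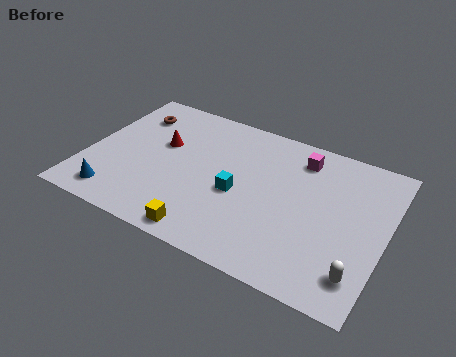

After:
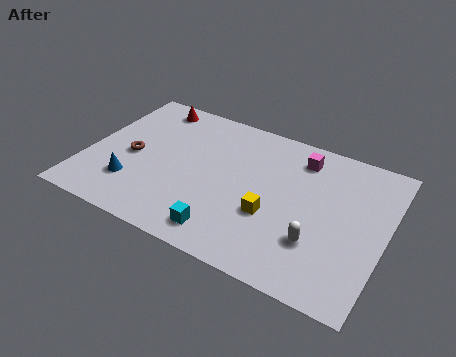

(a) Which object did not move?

the magenta cube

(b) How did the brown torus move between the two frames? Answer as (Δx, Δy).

(0.4, -2.7)

From the two frames, the brown torus sits at roughly (1.6, 6.7) before and (2.0, 4.0) after.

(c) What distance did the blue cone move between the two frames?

1.2

The blue cone moved from about (1.7, 1.3) to (2.3, 2.3), a distance of √(0.6² + 1.0²) ≈ 1.2.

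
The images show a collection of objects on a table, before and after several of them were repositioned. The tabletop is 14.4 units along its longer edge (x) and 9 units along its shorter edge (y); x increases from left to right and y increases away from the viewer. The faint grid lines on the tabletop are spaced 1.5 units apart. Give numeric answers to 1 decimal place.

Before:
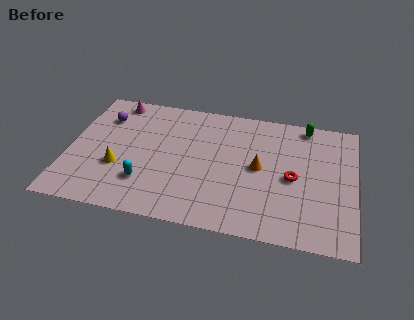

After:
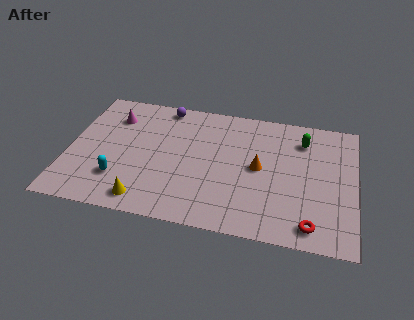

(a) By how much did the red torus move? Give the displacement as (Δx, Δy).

(1.0, -3.0)

The red torus was at about (11.3, 4.2) and moved to about (12.3, 1.2).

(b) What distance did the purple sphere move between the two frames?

3.3

From (1.6, 6.7) to (4.6, 8.1), the purple sphere covered √(3.0² + 1.4²) ≈ 3.3 units.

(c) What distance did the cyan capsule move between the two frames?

1.3

The cyan capsule moved from about (4.0, 2.4) to (2.7, 2.4), a distance of √(1.3² + 0.0²) ≈ 1.3.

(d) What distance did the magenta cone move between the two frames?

1.2

The magenta cone was near (2.1, 8.0) before and (2.1, 6.8) after, so it travelled √(0.0² + 1.2²) ≈ 1.2 units.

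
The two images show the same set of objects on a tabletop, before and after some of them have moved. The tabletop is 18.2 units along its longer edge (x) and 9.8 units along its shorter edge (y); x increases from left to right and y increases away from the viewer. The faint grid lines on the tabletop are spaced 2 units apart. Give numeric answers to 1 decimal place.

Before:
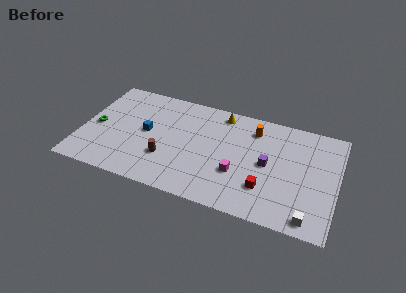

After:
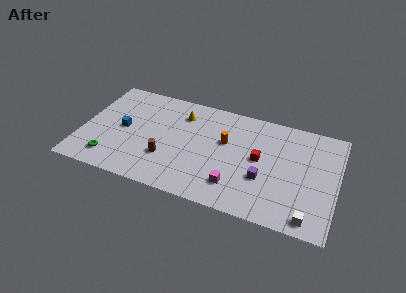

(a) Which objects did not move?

the white cube and the brown cylinder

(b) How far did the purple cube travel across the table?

1.4

From (13.3, 4.9) to (13.1, 3.5), the purple cube covered √(0.2² + 1.4²) ≈ 1.4 units.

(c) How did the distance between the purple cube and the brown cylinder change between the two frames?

-0.4

Before: roughly 7.3 units apart; after: 6.9. That's 0.4 units closer together.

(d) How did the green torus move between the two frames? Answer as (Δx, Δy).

(1.3, -2.8)

The green torus started near (1.0, 4.6) and ended near (2.3, 1.8).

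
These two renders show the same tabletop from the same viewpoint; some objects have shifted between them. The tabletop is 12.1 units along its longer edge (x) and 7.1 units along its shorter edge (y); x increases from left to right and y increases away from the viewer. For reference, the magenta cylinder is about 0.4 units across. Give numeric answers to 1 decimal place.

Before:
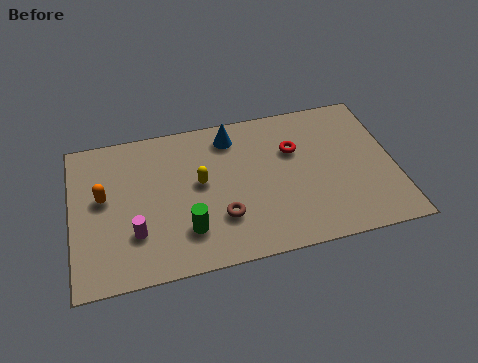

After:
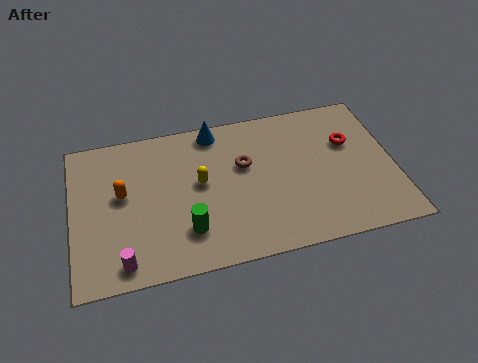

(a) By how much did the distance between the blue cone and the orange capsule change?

-1.0

They were about 5.3 units apart before and 4.3 after — 1.0 units closer together.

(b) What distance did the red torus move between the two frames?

2.1

The red torus moved from about (8.4, 4.7) to (10.5, 4.6), a distance of √(2.1² + 0.1²) ≈ 2.1.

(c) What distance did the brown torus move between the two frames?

2.5

The brown torus moved from about (5.5, 2.1) to (6.5, 4.4), a distance of √(1.0² + 2.3²) ≈ 2.5.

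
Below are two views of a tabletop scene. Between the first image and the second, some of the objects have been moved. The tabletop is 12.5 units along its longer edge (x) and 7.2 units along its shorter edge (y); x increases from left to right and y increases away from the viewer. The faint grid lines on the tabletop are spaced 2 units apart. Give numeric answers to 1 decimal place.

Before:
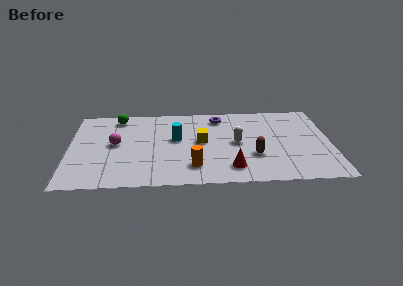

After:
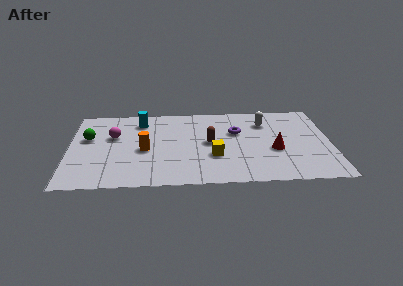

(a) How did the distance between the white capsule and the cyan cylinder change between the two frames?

+3.1

Before: roughly 2.9 units apart; after: 6.0. That's 3.1 units further apart.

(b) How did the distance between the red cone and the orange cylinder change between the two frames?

+4.4

The distance was about 1.8 in the first image and 6.2 in the second, so they moved 4.4 units further apart.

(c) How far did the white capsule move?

2.3

From (8.0, 3.6) to (9.4, 5.4), the white capsule covered √(1.4² + 1.8²) ≈ 2.3 units.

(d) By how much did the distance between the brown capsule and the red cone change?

+1.7

The distance was about 1.5 in the first image and 3.2 in the second, so they moved 1.7 units further apart.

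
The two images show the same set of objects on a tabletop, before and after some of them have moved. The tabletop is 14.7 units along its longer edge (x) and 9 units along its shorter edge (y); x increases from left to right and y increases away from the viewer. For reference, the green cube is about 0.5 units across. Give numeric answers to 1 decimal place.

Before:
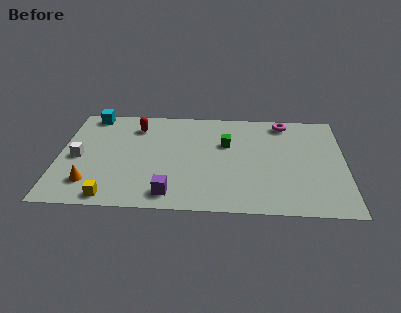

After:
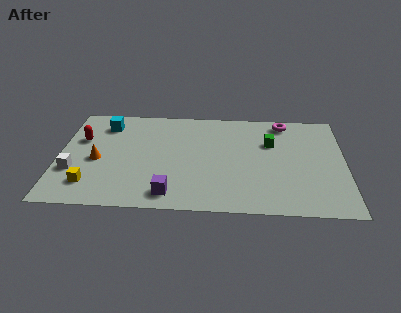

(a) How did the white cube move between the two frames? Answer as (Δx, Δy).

(-0.2, -1.2)

From the two frames, the white cube sits at roughly (1.0, 4.2) before and (0.8, 3.0) after.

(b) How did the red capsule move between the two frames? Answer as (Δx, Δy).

(-2.8, -1.3)

From the two frames, the red capsule sits at roughly (3.9, 7.1) before and (1.1, 5.8) after.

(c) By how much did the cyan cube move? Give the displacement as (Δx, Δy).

(0.8, -0.9)

The cyan cube started near (1.5, 8.1) and ended near (2.3, 7.2).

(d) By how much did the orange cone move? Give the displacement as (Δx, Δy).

(0.3, 2.0)

The orange cone started near (1.7, 2.0) and ended near (2.0, 4.0).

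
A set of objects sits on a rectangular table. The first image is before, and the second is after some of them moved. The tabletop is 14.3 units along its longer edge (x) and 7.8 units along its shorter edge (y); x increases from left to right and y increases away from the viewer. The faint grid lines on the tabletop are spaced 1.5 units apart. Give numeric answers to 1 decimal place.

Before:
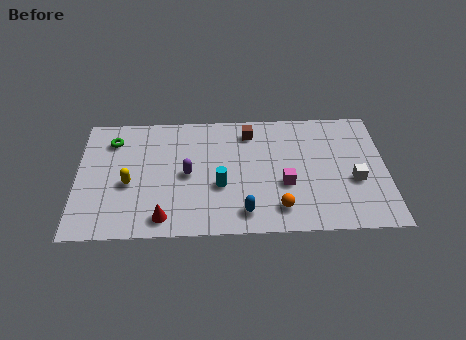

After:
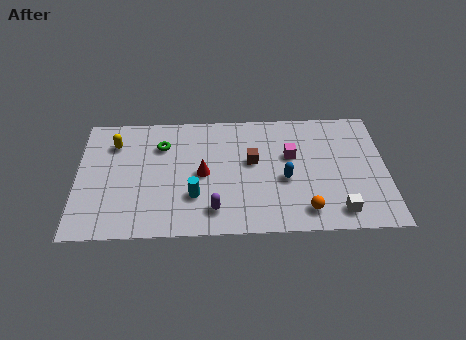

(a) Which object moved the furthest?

the red cone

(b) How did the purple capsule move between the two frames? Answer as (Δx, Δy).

(1.2, -2.3)

The purple capsule started near (5.1, 3.8) and ended near (6.3, 1.5).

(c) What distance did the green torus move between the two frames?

2.3

From (1.6, 6.1) to (3.9, 5.7), the green torus covered √(2.3² + 0.4²) ≈ 2.3 units.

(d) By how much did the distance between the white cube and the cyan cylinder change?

+0.5

Before: roughly 6.2 units apart; after: 6.7. That's 0.5 units further apart.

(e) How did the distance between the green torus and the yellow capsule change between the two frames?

-0.7

They were about 2.9 units apart before and 2.2 after — 0.7 units closer together.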